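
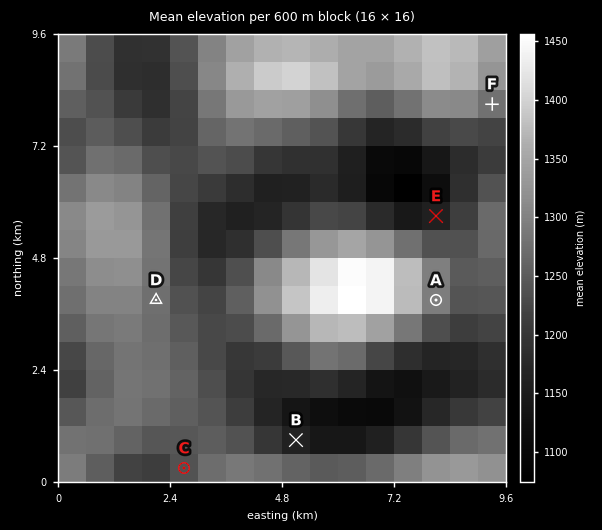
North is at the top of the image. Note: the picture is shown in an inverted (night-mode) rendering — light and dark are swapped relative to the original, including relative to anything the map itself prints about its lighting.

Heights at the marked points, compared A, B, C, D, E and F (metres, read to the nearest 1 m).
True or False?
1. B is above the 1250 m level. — False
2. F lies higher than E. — True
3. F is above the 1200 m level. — True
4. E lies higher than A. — False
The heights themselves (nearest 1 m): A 1293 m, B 1155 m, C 1237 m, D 1274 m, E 1155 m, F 1275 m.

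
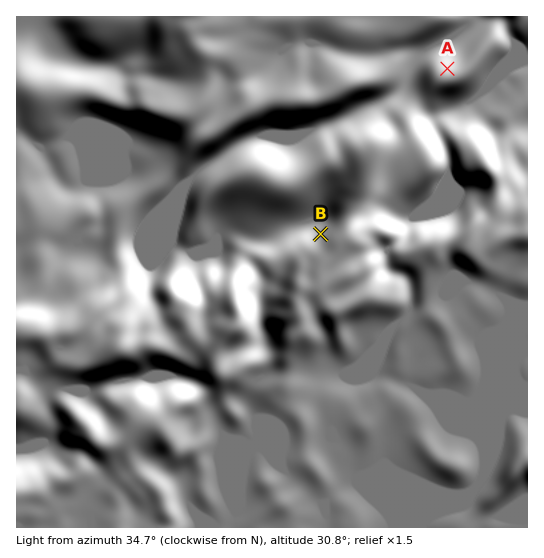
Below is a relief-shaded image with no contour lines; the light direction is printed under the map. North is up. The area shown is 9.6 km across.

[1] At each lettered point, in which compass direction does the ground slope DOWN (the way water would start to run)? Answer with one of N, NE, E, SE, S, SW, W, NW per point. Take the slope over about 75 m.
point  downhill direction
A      N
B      NW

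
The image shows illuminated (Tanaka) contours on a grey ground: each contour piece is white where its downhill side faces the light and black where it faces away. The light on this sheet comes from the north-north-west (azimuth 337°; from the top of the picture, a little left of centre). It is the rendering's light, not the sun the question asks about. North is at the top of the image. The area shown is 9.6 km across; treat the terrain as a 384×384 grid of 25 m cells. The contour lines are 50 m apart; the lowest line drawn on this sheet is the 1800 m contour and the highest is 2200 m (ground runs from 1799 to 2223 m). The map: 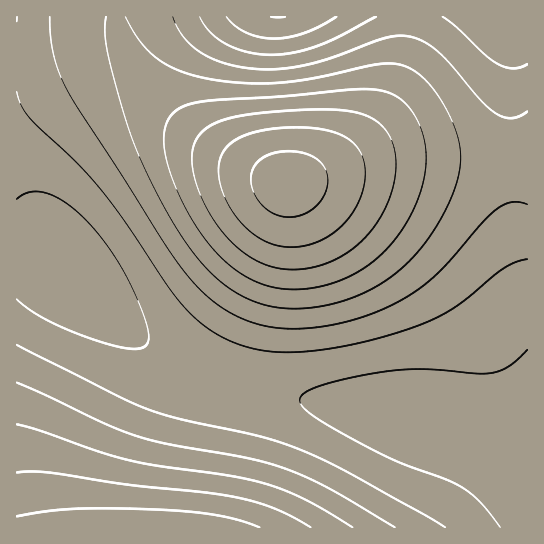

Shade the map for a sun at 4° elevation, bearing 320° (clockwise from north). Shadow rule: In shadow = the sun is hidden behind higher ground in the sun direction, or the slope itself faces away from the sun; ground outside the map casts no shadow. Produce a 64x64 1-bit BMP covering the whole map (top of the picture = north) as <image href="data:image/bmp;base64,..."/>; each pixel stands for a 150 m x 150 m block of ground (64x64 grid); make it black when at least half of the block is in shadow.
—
<image width="64" height="64" href="data:image/bmp;base64,Qk0+AgAAAAAAAD4AAAAoAAAAQAAAAEAAAAABAAEAAAAAAAACAAATCwAAEwsAAAIAAAAAAAAA////AAAAAAAAAAAAAAAAAAAAAAAAAAAAAAAAAAAAAAAAAAAAAAAAAAAAAAAAAAAAAAAAAAAAAAAAAAAAAAAAAAAAAAAAAAAAAAAAAAAAAAAAAAAAAAAAAAAAAAAAAAAAAAAAAAAAAAAAAAAAAAB/wAAAAAAAA//wAAAAAAAP//AAAAAAAD//+AAAAAAA///4AAAAAAP///gAAAAAB////AAAAAAf///8AAAAAD////wAAAAAf////AAAAAD////8AAAAAf////wAAAAB/////AAAAAP////8AAAAA/////gAAAAD////+AAAAAP////4AAAAA/////gAAAAB////8AAAAAH////wAAAAAf////AAAAAA////4AAAAAB////gAAAAAH///8AAAAAAP///wAAAAAAf//+AAAAAAA///wAAAAAAB///AAAAAAAB//4AAAAAAAB//AAAAAAAAB/4AAAAAAAAA/AAAAAAAAAAAAAAAAAAAAAAAAAAAAAAAAAAAAAAAAAAAAAAAAAAAAAAAAAAAAAAAAAAAAAAAAAAAAAAAAAAAAAAAAAAAAAAAAAAAAAAAAAAAAAAAAAAAAAAAAAAAAAAAAAAAAAAAAAAAAAAAAAAAAAAAAAAAAAAAAAAAAAAAAAAAAAAAAAAAAAAAAAAAAAAAAAAAAAAAAAAAAAAAAAAAAAAAA=="/>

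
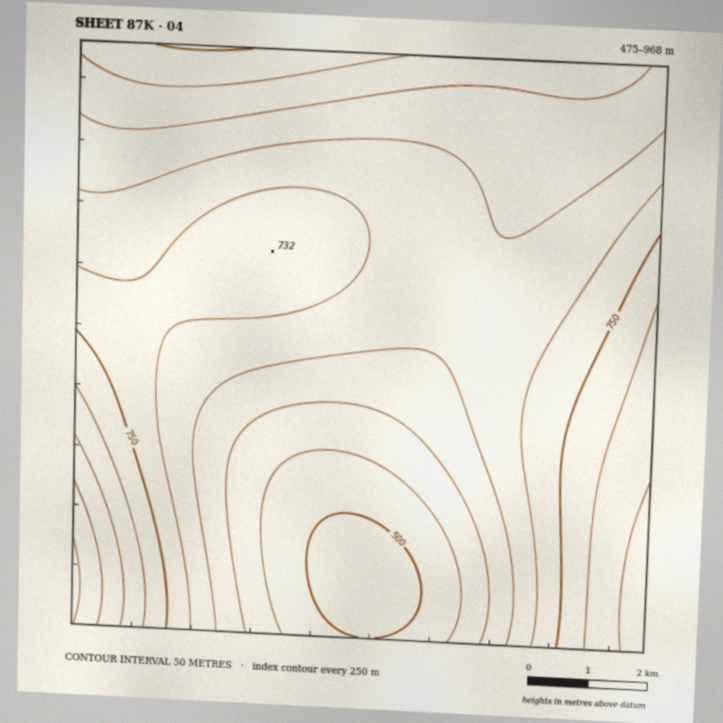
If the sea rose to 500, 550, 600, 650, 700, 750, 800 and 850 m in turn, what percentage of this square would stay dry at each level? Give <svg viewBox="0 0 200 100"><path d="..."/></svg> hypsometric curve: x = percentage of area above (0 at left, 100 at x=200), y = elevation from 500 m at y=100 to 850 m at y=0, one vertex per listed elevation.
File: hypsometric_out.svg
<svg viewBox="0 0 200 100"><path d="M193 100l-17-14-24-15-39-14-53-14-31-14-13-15-10-14"/></svg>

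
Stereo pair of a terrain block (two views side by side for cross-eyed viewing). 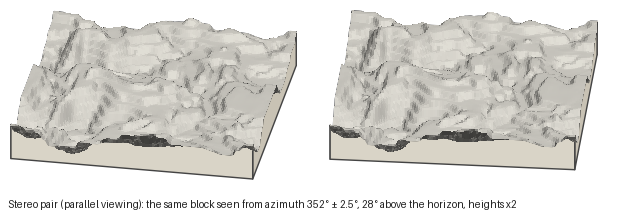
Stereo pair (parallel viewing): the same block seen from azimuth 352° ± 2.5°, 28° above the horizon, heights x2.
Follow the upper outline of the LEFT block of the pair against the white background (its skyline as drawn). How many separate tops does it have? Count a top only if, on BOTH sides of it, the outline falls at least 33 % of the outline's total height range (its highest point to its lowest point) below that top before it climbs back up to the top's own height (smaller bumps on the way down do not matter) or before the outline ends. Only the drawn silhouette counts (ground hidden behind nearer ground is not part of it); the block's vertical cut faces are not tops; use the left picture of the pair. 0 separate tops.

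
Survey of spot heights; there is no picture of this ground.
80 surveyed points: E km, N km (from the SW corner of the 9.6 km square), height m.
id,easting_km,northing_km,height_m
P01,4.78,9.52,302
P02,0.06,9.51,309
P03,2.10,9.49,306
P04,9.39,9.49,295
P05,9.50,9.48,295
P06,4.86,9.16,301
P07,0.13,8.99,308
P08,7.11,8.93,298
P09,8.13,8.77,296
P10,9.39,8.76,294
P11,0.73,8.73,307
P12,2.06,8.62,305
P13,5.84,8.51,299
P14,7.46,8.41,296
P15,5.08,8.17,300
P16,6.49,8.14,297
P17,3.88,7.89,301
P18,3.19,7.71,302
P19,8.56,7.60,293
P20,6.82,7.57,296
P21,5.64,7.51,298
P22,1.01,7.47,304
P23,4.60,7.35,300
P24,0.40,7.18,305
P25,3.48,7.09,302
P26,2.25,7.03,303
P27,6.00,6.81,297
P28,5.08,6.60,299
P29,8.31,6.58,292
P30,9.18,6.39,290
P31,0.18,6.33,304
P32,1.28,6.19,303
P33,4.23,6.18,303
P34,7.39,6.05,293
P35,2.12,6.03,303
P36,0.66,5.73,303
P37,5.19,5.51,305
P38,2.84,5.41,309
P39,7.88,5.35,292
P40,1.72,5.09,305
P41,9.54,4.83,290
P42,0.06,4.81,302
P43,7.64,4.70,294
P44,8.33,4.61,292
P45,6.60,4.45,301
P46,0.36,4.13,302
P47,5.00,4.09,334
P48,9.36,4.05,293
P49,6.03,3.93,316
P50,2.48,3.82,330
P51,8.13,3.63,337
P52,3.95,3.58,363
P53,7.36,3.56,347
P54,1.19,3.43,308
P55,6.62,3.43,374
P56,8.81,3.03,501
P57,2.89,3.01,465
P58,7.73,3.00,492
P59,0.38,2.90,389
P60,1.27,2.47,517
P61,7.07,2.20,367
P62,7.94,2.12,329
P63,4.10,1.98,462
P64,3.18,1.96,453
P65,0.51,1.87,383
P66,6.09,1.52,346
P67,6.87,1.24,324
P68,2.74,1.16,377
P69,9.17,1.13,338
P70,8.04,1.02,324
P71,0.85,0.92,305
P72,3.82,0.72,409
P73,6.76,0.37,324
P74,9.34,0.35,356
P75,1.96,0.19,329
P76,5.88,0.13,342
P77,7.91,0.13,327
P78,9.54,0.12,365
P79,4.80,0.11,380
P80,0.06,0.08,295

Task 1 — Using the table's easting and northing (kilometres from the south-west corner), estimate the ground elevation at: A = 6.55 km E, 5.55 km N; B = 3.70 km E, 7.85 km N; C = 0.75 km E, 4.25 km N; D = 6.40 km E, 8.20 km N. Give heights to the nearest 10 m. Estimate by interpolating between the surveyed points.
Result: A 300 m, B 300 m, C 300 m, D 300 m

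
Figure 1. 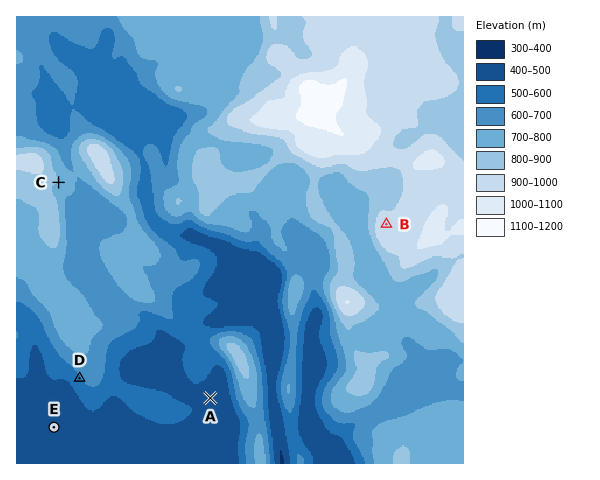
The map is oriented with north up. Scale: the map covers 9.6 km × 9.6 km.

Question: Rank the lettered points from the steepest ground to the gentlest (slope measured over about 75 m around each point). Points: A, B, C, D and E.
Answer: D C B A E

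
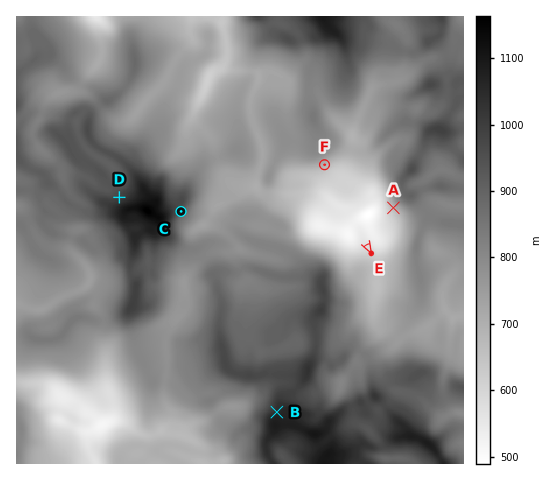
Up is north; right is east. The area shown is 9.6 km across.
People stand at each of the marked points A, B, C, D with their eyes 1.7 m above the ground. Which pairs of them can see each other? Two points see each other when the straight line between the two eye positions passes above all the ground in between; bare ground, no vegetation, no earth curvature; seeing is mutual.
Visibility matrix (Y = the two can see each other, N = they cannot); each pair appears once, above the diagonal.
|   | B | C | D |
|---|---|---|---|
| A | N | Y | N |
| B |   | Y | N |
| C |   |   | N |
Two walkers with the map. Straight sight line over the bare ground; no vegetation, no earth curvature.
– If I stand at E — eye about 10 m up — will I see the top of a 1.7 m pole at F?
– Yes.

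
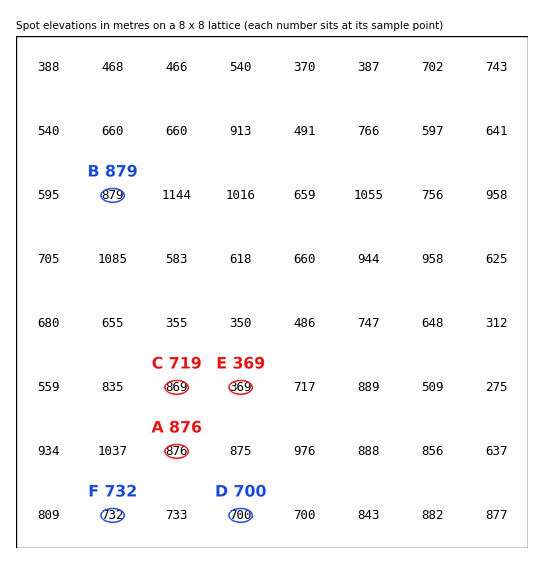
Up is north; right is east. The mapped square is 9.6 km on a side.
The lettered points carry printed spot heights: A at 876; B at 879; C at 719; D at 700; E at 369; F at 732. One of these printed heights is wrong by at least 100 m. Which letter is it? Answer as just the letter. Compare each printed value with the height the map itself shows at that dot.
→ C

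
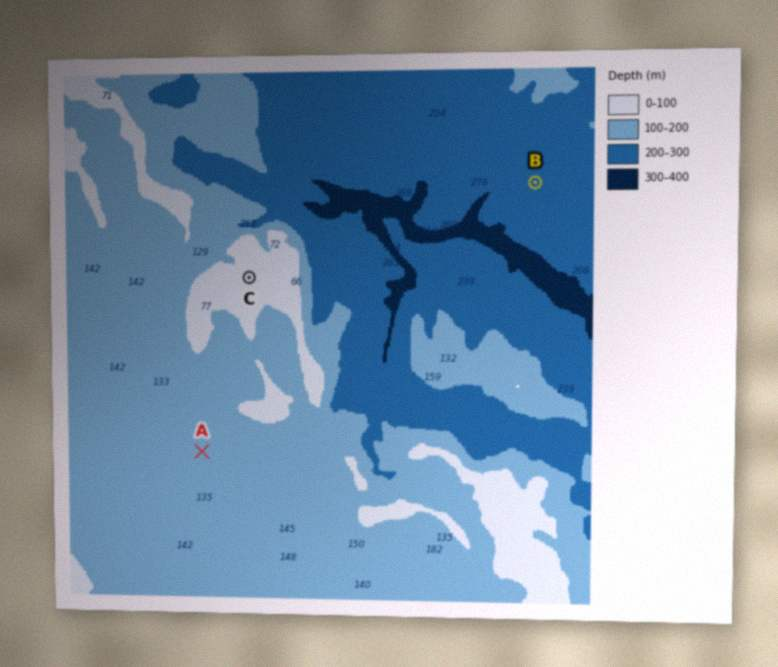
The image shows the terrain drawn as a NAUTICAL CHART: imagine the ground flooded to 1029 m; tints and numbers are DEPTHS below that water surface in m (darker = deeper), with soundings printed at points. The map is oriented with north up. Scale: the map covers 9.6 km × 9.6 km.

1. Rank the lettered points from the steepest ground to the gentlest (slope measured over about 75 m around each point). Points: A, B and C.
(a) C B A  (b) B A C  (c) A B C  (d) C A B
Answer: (a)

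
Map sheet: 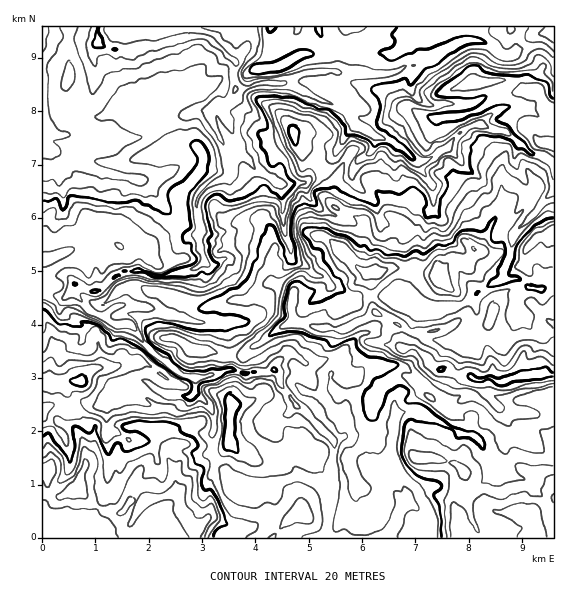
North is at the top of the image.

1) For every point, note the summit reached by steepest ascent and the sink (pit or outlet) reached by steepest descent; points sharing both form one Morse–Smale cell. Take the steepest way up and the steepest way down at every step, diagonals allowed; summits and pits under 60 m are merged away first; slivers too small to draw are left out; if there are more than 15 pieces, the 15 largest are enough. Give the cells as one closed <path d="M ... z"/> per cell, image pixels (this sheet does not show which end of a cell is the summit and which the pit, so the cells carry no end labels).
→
<path d="M553 26l-510 0-1 265 23 6 7-8 1 3 19 21 11 2 13 10 13 0 14 19 19 15-8 10-5 14 12 10 30 4 4-5 1-14 12-1 17-7 10 0 9 4 25-1 6-3 3 3 3 12 13 19 11 7 29 32 0 42-5 24-1 29 57 0 1-5 9-9 4-15 11-6 0-6-15-26-2-16 1-34 7-7 16-4 43 24 16 4 6 6 3 8 14 13 5 0 13-10 26 6 10-2z"/><path d="M72 289l-7 8-23-5 1 246 284-1 3-38 4-14 0-42-29-32-11-7-13-19-3-12-3-3-6 3-21 1-13-4-10 0-17 7-12 1-1 14-4 5-30-4-12-10 5-14 8-10-19-15-14-19-13 0-13-10-11-2-19-21z"/><path d="M417 410l-16 4-7 7 0 46 16 30 0 6-11 6-4 15-9 9 1 5 167-1-1-78-10 2-26-6-13 10-5 0-14-13-3-8-6-6-16-4z"/>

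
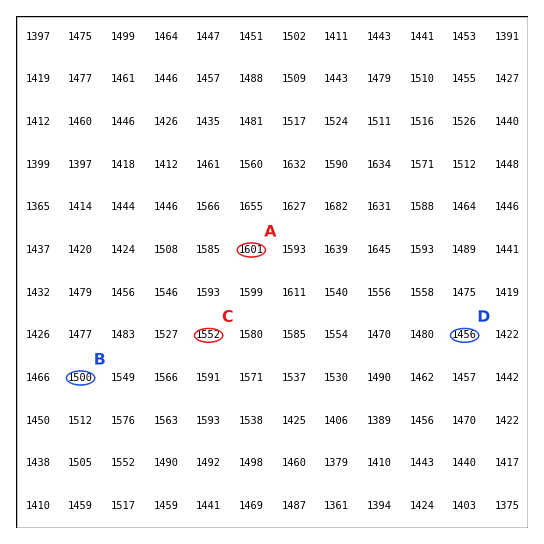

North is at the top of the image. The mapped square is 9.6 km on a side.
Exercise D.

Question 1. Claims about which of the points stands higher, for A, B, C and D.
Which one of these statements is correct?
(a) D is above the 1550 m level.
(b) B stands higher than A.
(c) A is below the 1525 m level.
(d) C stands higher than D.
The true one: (d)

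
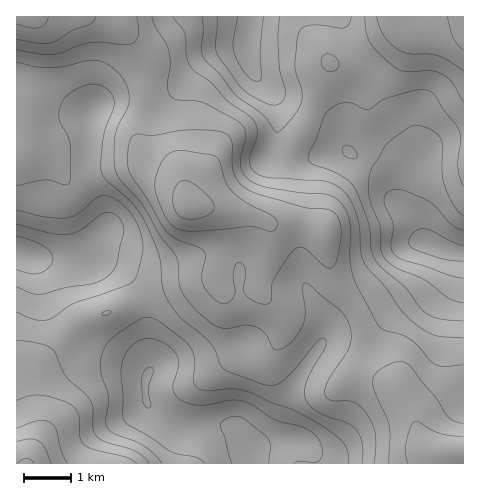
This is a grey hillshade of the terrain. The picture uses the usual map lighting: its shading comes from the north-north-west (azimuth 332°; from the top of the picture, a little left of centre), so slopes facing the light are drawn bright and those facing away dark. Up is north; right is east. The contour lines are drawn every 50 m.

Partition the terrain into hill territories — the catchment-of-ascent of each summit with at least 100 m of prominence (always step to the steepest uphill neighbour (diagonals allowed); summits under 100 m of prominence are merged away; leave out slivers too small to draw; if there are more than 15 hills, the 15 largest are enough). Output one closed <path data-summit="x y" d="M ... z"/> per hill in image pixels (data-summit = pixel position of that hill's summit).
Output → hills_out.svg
<path data-summit="190 206" d="M246 46l-21 4-16 7-24 23-10 6-11 2-19-2-14 1-26 12-14 11-20-6-22-16-32-6-1 170 22 7 39 0 21 2 13 5 13 8 17 20 6 19 1 33 3 17-5 18 0 17 2 7 13 12 21 11 54-1 6 5 11 17 20-12 5-6 11-35 8-17 29-41 11-4 26-1 13-4 22-21 22-14 11-11 10-21 1-14 14 5 8-1 0-113-22 2-10 5-6 6-22 49 0 8 6 8-15-16-7-19-7-10-10-9-24-12-5-19-10-12-12-7-44-19-17-14-8-13z"/><path data-summit="27 463" d="M21 253l-5 0 1 211 238-1-1-14-16-21-56 0-21-11-13-12-2-7 0-17 5-18-3-17-1-33-6-19-17-20-13-8-13-5-21-2-39 0z"/><path data-summit="463 17" d="M463 16l-212 0-4 24 0 15 8 20 17 17 60 28 10 12 5 19 24 12 10 9 7 10 7 19 11 12-2-12 22-49 13-10 25-4z"/><path data-summit="440 455" d="M446 249l-3 1-5 19-7 14-11 11-22 14-22 21-13 4-33 3-6 4-28 42-7 14-11 35-5 6-15 9 22-5 20 0 10 8 4 15 150-1 0-210z"/><path data-summit="32 17" d="M250 16l-233 0-1 66 33 6 22 16 20 6 14-11 26-12 14-1 19 2 11-2 10-6 24-23 16-7 20-2 4-16z"/>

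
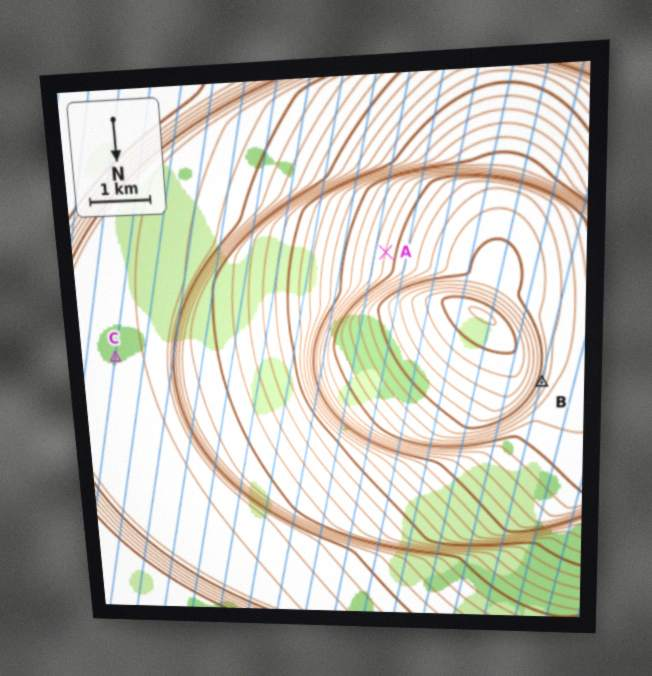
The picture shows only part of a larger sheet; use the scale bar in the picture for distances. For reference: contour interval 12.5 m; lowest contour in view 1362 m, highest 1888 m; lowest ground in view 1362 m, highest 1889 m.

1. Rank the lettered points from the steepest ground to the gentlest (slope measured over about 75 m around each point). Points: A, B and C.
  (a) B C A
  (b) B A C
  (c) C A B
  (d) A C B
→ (b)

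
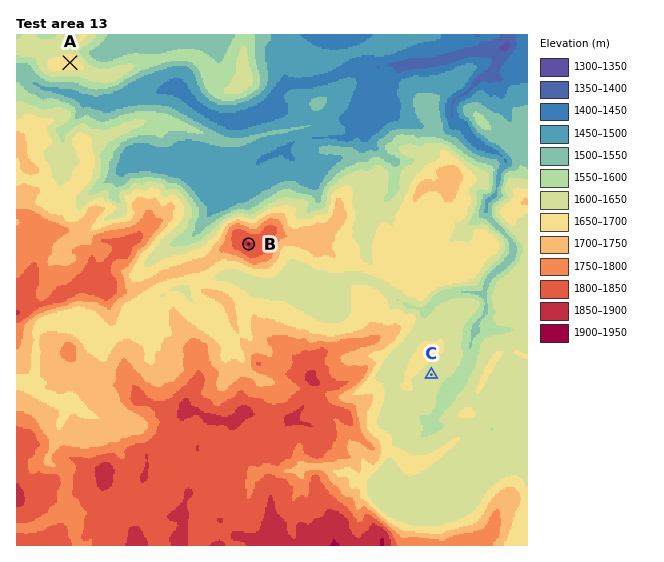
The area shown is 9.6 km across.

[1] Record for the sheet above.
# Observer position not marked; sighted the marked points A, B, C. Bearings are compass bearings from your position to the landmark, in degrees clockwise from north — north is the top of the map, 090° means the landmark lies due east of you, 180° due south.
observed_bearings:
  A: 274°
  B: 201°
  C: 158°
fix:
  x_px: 312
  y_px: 79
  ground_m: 1430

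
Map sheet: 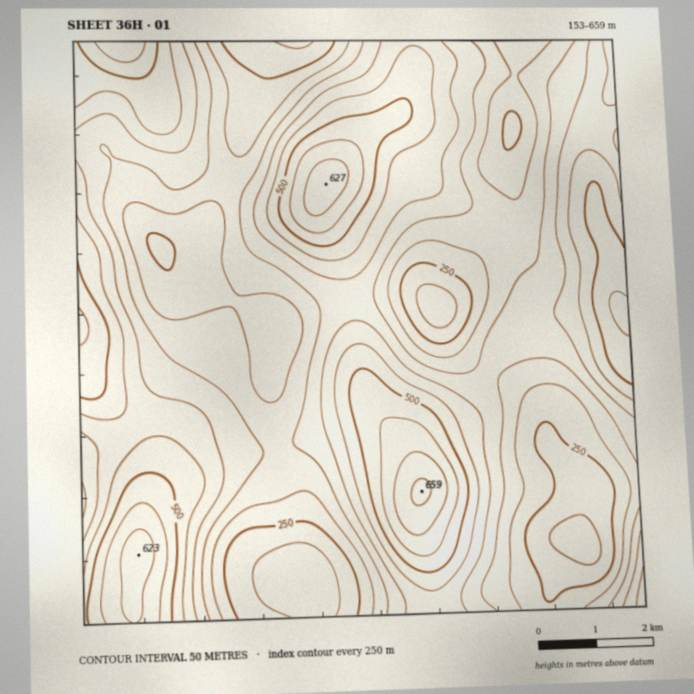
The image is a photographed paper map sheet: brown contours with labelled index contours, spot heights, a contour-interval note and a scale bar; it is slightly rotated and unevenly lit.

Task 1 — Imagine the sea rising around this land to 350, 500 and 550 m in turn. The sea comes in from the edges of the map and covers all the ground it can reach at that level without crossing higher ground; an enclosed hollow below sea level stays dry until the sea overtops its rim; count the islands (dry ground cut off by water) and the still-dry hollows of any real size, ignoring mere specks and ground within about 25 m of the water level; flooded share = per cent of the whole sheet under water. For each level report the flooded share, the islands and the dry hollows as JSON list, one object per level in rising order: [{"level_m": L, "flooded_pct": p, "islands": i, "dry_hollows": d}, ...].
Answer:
[{"level_m": 350, "flooded_pct": 42, "islands": 0, "dry_hollows": 0}, {"level_m": 500, "flooded_pct": 86, "islands": 2, "dry_hollows": 0}, {"level_m": 550, "flooded_pct": 94, "islands": 2, "dry_hollows": 0}]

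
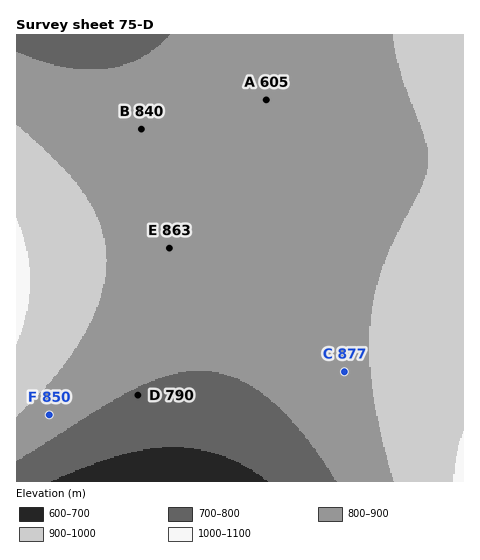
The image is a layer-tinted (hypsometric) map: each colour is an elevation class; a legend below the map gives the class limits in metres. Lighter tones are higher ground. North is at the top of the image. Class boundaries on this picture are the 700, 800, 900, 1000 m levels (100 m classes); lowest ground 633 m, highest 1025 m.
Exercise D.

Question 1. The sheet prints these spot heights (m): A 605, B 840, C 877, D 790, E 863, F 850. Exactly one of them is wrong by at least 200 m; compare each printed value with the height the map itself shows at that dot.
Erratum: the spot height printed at A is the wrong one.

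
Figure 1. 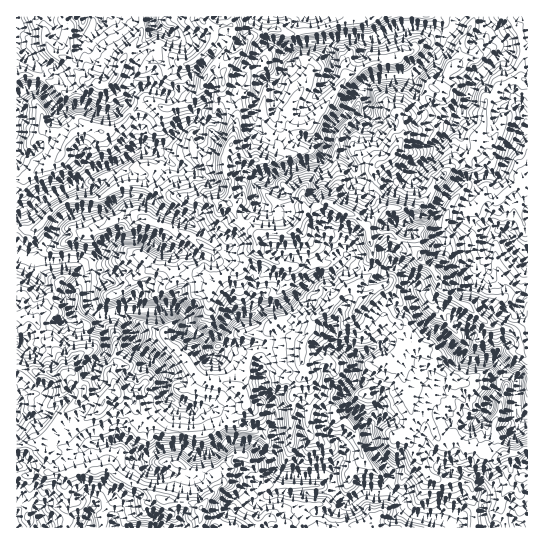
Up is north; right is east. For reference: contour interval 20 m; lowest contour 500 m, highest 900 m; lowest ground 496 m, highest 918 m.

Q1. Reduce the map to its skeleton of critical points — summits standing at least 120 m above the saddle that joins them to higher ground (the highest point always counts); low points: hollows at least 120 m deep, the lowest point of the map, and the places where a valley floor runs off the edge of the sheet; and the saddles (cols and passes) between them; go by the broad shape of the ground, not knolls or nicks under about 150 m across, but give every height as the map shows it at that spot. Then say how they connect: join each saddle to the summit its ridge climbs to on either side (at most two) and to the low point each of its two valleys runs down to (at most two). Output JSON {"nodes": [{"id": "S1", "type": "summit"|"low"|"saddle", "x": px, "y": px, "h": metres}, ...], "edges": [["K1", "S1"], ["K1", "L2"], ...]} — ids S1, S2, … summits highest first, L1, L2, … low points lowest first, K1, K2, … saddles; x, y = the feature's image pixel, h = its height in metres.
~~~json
{"nodes": [
{"id": "S1", "type": "summit", "x": 306, "y": 210, "h": 918},
{"id": "L1", "type": "low", "x": 454, "y": 23, "h": 496},
{"id": "L2", "type": "low", "x": 29, "y": 258, "h": 496},
{"id": "L3", "type": "low", "x": 443, "y": 522, "h": 496},
{"id": "L4", "type": "low", "x": 523, "y": 421, "h": 499},
{"id": "L5", "type": "low", "x": 46, "y": 527, "h": 519},
{"id": "K1", "type": "saddle", "x": 369, "y": 271, "h": 793},
{"id": "K2", "type": "saddle", "x": 230, "y": 105, "h": 746},
{"id": "K3", "type": "saddle", "x": 55, "y": 469, "h": 716},
{"id": "K4", "type": "saddle", "x": 227, "y": 421, "h": 712},
{"id": "K5", "type": "saddle", "x": 521, "y": 341, "h": 683},
{"id": "K6", "type": "saddle", "x": 462, "y": 445, "h": 667}],
"edges": [["K1", "S1"], ["K1", "L2"], ["K1", "L4"], ["K2", "S1"], ["K2", "L2"], ["K2", "L1"], ["K3", "S1"], ["K3", "L3"], ["K3", "L5"], ["K4", "S1"], ["K4", "L3"], ["K4", "L2"], ["K5", "S1"], ["K5", "L1"], ["K5", "L4"], ["K6", "S1"], ["K6", "L3"], ["K6", "L4"]]}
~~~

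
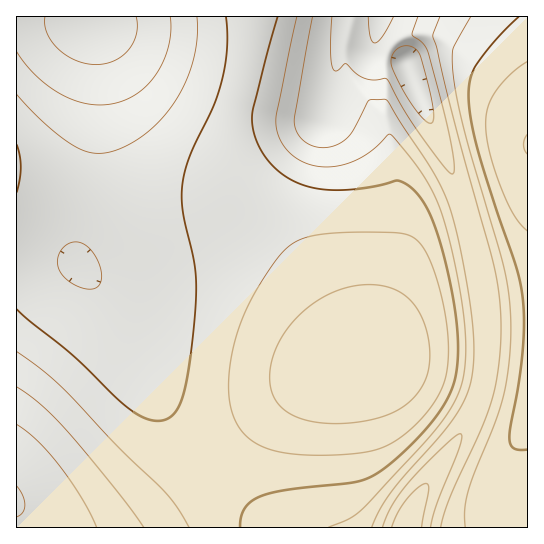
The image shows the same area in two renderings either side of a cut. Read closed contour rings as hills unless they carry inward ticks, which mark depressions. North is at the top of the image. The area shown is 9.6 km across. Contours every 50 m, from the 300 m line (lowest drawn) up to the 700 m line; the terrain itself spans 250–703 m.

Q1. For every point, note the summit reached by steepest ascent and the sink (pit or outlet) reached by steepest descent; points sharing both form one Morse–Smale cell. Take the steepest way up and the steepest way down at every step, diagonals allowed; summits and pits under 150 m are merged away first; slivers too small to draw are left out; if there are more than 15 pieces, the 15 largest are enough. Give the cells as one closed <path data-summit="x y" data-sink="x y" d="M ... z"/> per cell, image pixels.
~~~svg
<path data-summit="17 502" data-sink="93 25" d="M253 16l-237 1 1 511 110 0 39-27 121-105 28-17 37-17-13-36-28-51-23-32-37-44-8-12-10-21-2-12 0-27 17-72z"/><path data-summit="17 502" data-sink="406 62" d="M379 16l-125 0-10 59-13 52 1 34 11 26 45 56 23 32 28 51 13 36-37 17-28 17-121 105-37 27 277 0 7-21 8-14 36-52 16-28 8-22 6-30 0-43-11-67-19-66-49-119-6-7-20-10-6-6z"/><path data-summit="527 145" data-sink="406 62" d="M527 16l-146 0-4 10 0 20 25 13 5 4 50 122 19 66 11 67 0 43-3 20-7 22-13 27-48 72-9 26 121-1z"/>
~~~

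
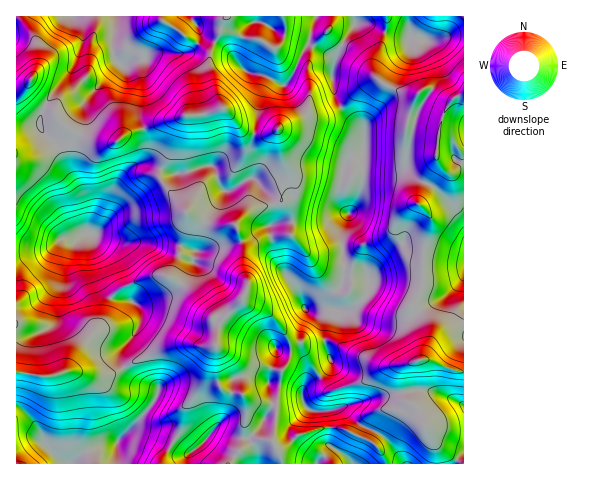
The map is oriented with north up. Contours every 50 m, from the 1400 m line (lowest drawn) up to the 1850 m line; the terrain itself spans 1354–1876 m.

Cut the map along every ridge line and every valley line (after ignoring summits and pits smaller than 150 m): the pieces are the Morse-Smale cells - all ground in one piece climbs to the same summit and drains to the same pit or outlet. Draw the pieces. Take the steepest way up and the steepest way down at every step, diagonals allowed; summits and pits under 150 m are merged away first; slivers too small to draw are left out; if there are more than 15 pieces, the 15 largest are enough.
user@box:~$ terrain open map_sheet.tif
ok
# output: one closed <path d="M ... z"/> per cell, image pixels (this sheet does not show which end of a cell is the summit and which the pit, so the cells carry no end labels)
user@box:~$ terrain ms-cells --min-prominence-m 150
<path d="M364 23l-7 0-15 22-9 21-1 14 2 15 5 10 23 25 3 6-3 49-5 18-9 11-5 16 1 46 24 1 2 11-4 9-17 14-21-2-20 2 17 7-1 21 7 25-11 12-15 9-3 7 0 6 3 8 9 6 13 0 16-4 18 18 22 10 22 28 58 0 1-92-41-14 6-15 0-13-6-12-10-12 9-18 2-44 7-21-1-7-12-12 0-4 10-24 8-11 4-35-31-8-1-3 8-23 9-8 8 3 14 9 5 0 12-6 0-58-12 0-17 4-10 0-37-6z"/><path d="M147 164l-10 0-15 11-8 15-6 26-4 9-9 9-33 5-15 11-31 6 1 116 24 4 14-1 13-4 38 4 13-4 12-9 47-17 38 1 1-14 3-10 22-22 5-10 0-10-3-7 0-25-9-24 13-12 23-7 2-2-1-3-19-22-10 4-11 8-8 1-13-26-29 9-13 0z"/><path d="M362 156l-14 5-4 5-5 20 0 15 8 12-8 1-19 10-36-3-11 4 2-10-3-11-24 8-13 12 9 24 0 25 3 7 0 10-5 10-18 18-6 9-2 12 1 38 6 13 15 3 6 3 3 10-1 20 6 9 7 4-20 11-9 14 174-1-21-27-22-10-18-18-16 4-13 0-9-6-3-8 0-6 3-7 15-9 11-12-7-25 1-21-17-7 20-2 21 2 17-14 4-9-2-11-25 0 0-47 4-14 9-10 5-17 3-16z"/><path d="M193 344l-11 0-23 7-53 24-38-4-13 4-14 1-24-4-1 91 213 1 10-14 20-11-3-1-10-12 1-20-3-10-6-3-13-1-7-9-2-19 1-16z"/><path d="M216 43l-5 7-2 16 12 40 23 24 5 3 16 2 12-5 1 3 4 21 6 13 0 8-6 11 0 14-9 4 2 11-1 8 16-2 30 3 19-10 8-1-8-12 1-21 5-16 17-9 3-19-3-6-17-17-9-15-4-18 2-19-2-4-24-13-19 37-4 4-5 0-13-8-22-6-21-23z"/><path d="M46 106l-7 14 1 9 19 18 8 22 15 25 6 17 0 20 3 3 4 0 9-9 4-9 2-15 8-19 11-13 8-5 10 0 22 10 13 0 29-9 13 26 8-1 11-8 10-4 14 15 6 11 9-4 0-14 6-11 0-8-6-13-5-23-12 4-16-2-5-3-21-22-17 6-21 1-20 6-36 12-16 10-8 0-15-3-20-11-12-11-3-8z"/><path d="M116 16l-44 1 10 12 0 14-9 24-27 37 1 3 9 4 2 7 8 8 24 14 23 3 13-9 10-4 49-15 15 0 23-7-5-9-9-33 5-24-10-4-3-4-2 7-10 11-34 0-7 2-5 6-9 0-11 6-8-6-2-8z"/><path d="M428 88l-5 2-7 6-8 23 1 3 31 8-4 35-8 11-10 24 0 4 12 12 1 7-7 21-2 44-9 18 10 12 6 12 0 13-6 15 40 14 1-277-17 5z"/><path d="M463 16l-236 0-4 4-2 9-7 13 10 6 21 23 22 6 13 8 5 0 6-8 17-33 20 10 7 8 7-17 15-22 12 1 19 10 21 4 26 2 17-4 11 0z"/><path d="M28 84l-12 6 1 165 30-5 15-11 16-1 13-4-3-3 0-20-6-17-15-25-8-22-19-18-1-9 6-14-15-12z"/><path d="M71 16l-55 1 0 72 4 1 8-6 2 10 15 12 28-39 9-24 0-14z"/><path d="M225 16l-108 0-4 19 0 17 2 8 9 6 10-6 9 0 5-6 7-2 34 0 10-11 2-7 3 4 11 4z"/>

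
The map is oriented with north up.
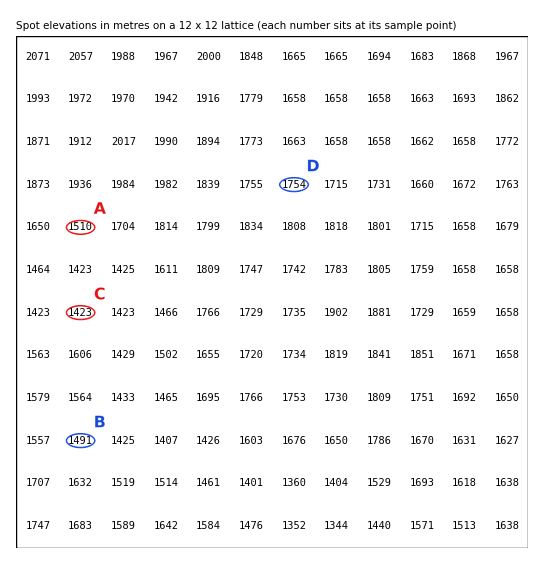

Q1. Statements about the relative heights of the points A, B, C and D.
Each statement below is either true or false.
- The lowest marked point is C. true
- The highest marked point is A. false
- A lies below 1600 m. true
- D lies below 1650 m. false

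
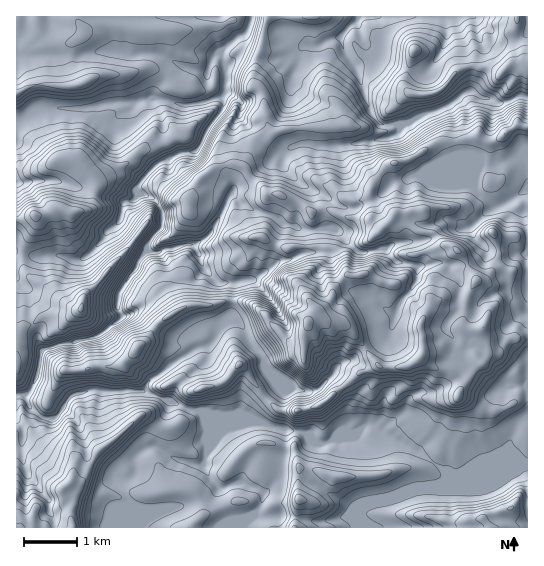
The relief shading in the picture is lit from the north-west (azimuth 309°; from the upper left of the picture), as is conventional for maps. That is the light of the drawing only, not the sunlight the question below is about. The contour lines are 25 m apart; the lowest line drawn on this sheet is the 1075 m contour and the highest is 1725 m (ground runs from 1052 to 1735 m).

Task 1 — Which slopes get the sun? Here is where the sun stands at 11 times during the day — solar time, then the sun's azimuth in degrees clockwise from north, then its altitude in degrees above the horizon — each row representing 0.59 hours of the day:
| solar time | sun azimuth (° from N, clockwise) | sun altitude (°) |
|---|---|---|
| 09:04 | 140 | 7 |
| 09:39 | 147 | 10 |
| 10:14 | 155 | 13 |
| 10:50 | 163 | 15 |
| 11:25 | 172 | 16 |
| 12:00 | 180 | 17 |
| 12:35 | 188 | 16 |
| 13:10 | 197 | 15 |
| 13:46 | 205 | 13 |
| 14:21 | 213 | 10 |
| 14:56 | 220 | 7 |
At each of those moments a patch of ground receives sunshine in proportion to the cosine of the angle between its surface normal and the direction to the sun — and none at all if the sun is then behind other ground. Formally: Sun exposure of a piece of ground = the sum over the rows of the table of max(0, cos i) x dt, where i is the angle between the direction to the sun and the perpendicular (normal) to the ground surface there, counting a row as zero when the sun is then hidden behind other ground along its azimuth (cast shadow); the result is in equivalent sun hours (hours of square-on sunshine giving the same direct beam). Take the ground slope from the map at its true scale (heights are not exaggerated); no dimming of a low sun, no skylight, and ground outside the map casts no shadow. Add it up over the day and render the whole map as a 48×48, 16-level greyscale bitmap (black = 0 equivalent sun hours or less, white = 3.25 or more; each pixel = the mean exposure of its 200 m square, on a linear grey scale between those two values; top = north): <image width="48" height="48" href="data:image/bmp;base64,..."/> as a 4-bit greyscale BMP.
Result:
<image width="48" height="48" href="data:image/bmp;base64,Qk32BAAAAAAAAHYAAAAoAAAAMAAAADAAAAABAAQAAAAAAIAEAAATCwAAEwsAABAAAAAAAAAAAAAAABEREQAiIiIAMzMzAERERABVVVUAZmZmAHd3dwCIiIgAmZmZAKqqqgC7u7sAzMzMAN3d3QDu7u4A////AFVEZWd3d2VDSId2VEM1ZFZ3iazJdnhVZTRmZnd3d3ZkRXiZd4jN3Jd2VUMhAQE3liImd5d3eImIdlV3dVaGRIh3ZTEAAAAAFiA3h6dVZmZ3ZkQjV1USSbu6l2ZVQyEAASNSJXlmZWZVQ3qYh2VWmaq7y5h3ZmVDETVDRFqHdmZDNFaId2Z2MQABJXdmd2ZmZkREVVnZdlRXh1RYd3YgARIzMzNoh3Znd1REQzSuqGeXZmQ1iIZCM0RVZVd3d4iHd2VCMjIY6pmYh3VCEREmh2ZmZ4iHeIiId0QgITIhfrdodnZlNHvsuYd2h3d4iImYdkFVEzIiFJUiNnd3jP///bqrmXeKzbqaqDaYUhIRAAI33bqZujETn+vdvbvM79dViWNZpSEhABrt7/66pCEABM6pmMlnZohlRtY47////mR1AUrbc1SMUDq5283LhIund5hXvP/t2sQCIAOrNY//t0We///qhmvbh3hTEBM1nKhiIyNEV9+4q4V3IjmmVnecp2ZAAAABWah3VEQRSrh4zN2SMyNmd2Vmqme5QAABIld2d2QjjcZ5rtx1VVZlZ3d1emiIzaQAACiodmVGrHNpmqhWZmdVZ3hlREV3jelAAAXMqIdoyAaFdlRWZVR4dUNoVERFZnUwIQAXzMqcYRUUUzNWd2RYdmVXZ0RVMkdSJEIAAAMyADJjBERniVNVdndEZUdkIRemI0MQAAAAAThAE2iZqoMjRWmXdnUhEAG7UTMyEBRDEEQSEEiXIUQ0RlNGh0IREAAroiEkMleIhhABEBACIBVDZ1I1NVZVVSACtwARJGZniHMAAAAABImZqlM2RYqqqHMAO1mVRWmauVIRIgBIhCElURSXiJvLu4QQCMF//DRDQhABESNHu6lyAAWVVaqbu7phEpRruoQyETZ5d5l1V3ZjE0EAATRYh5ukIBSId5VCR4mXeFMiNWd5uXQBRAASEAIzIASXZ2dHmrlhI3hkEAAREzRmRQAAADaZUzQSVmd2ZUICaDJWQhEBE0aIdUMhNnZopkMAN3eHMAA4UxJFdlRVZmZnd2eamHVFi1ARAmeHMRJCEBMzi6hmZnZVZyI2dlMRR6cgACRDVlMhESEAI1mnd3d3ZiIREiEAFHmnIDMkaHZDMzEAAAFoiImZh1QgAAAiElRXUSMjV5qZqqlRAAADRXdJulMxABJEQiNTVBIRVkVnd4hiAAAAAAIBaWVDIjRVVCIQAzAjVSABNEMRlzAAAAAAEbdniHZVVDISEAESRDESNUIUWLtyAAAAAM7v//26mYiql0I8hEQ0dTIlVpqtoxJFQiaXZ6zMuph2VFRlU0VVMyJDNDABm5i8rTIiIiRneJhkNVVTI0ZUISJUMjVDSst4mVRERCERI0VXl0ZSNFVUMzVlRHmEQkQyZnd3d2VVZmeYZnVUV2ZlRUdmVmmFIzMzI3d2Z4mIiZmIiJhCRmZ3dFZWZTEjIjRWU3ZlVmeIh3d3eImVRnd4mYNWVBARMiJGh2ZmdmZmVVREQzR2R5q8uZdDMyEjRCNVZw=="/>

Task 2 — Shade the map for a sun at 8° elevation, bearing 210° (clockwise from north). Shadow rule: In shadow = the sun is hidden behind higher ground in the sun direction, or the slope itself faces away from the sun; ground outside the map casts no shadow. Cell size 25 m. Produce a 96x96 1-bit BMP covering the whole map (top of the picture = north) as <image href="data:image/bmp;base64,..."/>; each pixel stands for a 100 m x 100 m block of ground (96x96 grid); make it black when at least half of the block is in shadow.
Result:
<image width="96" height="96" href="data:image/bmp;base64,Qk2+BAAAAAAAAD4AAAAoAAAAYAAAAGAAAAABAAEAAAAAAIAEAAATCwAAEwsAAAIAAAAAAAAA////AAAAAAACHAAAAAAP8AAAAAAGHAAAAAAP+AAAAABGHAAAAAAAAAAH3wHEHgAAAAAAAAD//8PMDgAAAAAAMAB///v+BgAAAAAD8AA////8BwAAAngH8AAP///8AwAADHgHwAAH///4AYAAGAAHgAAA///wAYAAMAADAAAAAf/gAAAA8AAAH/gAAH/gAAAD8AAA//8AAA/AAAAPAAAH//+YAABAAAAQAAAP//8QAAAACAAAAAAP//gAAAAAGAAAAAAP/8AAAAAAHYAAAAPv/4AAAAAAOcAAAA//mAAAAACHO+AAAA/0AAAAAACPO8AAAAPAAAAAAAA//4gY4AAAAAAAAAB575/7wAAAAAAAAABwj7//wABsAAAAAABgH//8AAD/gAAAAADgH//4AAH/wAAABABgD//gAAP/8AAABAAAAwfA8AP/+AAAAAAAAAB4/AfAeAAAAAAAAAA8fg+AHAAAAAAQAAAOfg8AAAAAAAAQeAAHvh8AAAwAAAAQ/8ADnj4BgB+AAAA7/+AADn4BAD+AAAA7/+AAAHwAAD4EAAAZ/+AAAHwAAH4GAAAQf/fgAHgAAHgEAAAAP//gAHggAOAEAHIAB//gAABgAcAGAHAAAf/AAADgAeAAAGIAAf/gAAHgA+AAAAAAB//4AAPEO+AAAAAAB//+AAfcf+AAABAAB/z//h/Z/8AAAPAAT/x////h78AgAHAA3/w////D/4ACgBAA/nwf///H/AAbwAAF/h4P//+P+AcgAGAf/wYH////+B/gA+A//wIb/4f/+//2B8J//8J4/gH////zB98//+D8/gB////AB88H//B//AAP//8AD88AD/k/8AAH///4H4AAA/gD4AB////8/wAAAfwQAAH//8YB/gAAA/wYAP///4AD/j8AAP4QAP///4AP//8AAD5gAB/o/wAD//8AAB/wAA/AcBAA//+YHD/wAD+ADjAAH//8///wAGABODP/z//////wAAAH4B////7///fwAAA/wA///8///+fwAAH/hgP//wd//wEfAAP+DgD/+AMf/gAPgAf8XgB/8AAD+AB/4A/8/gA/wAAAAMA/8A/9/iAAAAAAAfAf8D///uAAAACYA/AP8Hn////AAAD5B/gD8OB////gAAAD//gAcEA////4AAAD//wAOAACH//8AAAD//wAGYAAAH//wIAB//4AGdAAAB//+cAA//4zD/DwAP////kA//43x+D+Af////sAf/4/8+D/A/H///8AP/wf/+H/A/B///8AH/wf/uH/B/Af//8AA/gP/uH+D+AB//8AAAAADwH+D+Acf/+AAAAAAwP8H+B+P/HhwAAAMgf4P+D/DgB/+AAAcAf4P/D/AAAf/+AA8g/wf+B/AAADB/4AAg/wf+AGMAAAB/+AAAfgP8AAOAAAB/4AAAHAHwAAGAQAAfAAAAAADgAACQQAAAAAAAAADAA/EgEAAAAAACAACAB/sgEAAAAAAAAAAAB/toAAAAAAAAAAAQB/toAAAAAAAAAAAAB/xgAAAAAAfgAAADB/xgA="/>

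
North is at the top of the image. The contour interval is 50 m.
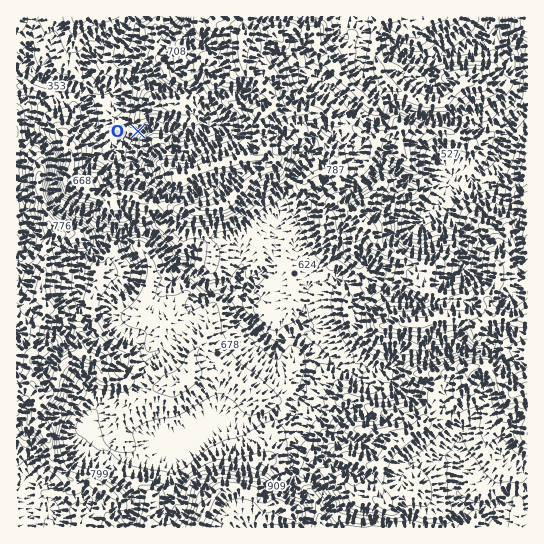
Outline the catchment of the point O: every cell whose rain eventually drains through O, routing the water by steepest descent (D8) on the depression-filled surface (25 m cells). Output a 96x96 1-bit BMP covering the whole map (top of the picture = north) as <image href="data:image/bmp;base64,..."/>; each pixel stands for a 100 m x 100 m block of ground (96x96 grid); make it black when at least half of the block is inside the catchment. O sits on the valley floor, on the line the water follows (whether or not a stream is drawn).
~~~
<image width="96" height="96" href="data:image/bmp;base64,Qk2+BAAAAAAAAD4AAAAoAAAAYAAAAGAAAAABAAEAAAAAAIAEAAATCwAAEwsAAAIAAAAAAAAA////AAAAAAAAAAAAAAAAAAAAAAAAAAAAAAAAAAAAAAAAAAAAAAAAAAAAAAAAAAAAAAAAAAAAAAAAAAAAAAAAAAAAAAAAAAAAAAAAAAAAAAAAAAAAAAAAAAAAAAAAAAAAAAAAAAAAAAAAAAAAAAAAAAAAAAAAAAAAAAAAAAAAAAAAAAAAAAAAAAAAAAAAAAAAAAAAAAAAAAAAAAAAAAAAAAAAAAAAAAAAAAAAAAAAAAAAAAAAAAAAAAAAAAAAAAAAAAAAAAAAAAAAAAAAAAAAAAAAAAAAAAAAAAAAAAAAAAAAAAAAAAAAAAAAAAAAAAAAAAAAAAAAAAAAAAAAAAAAAAAAAAAAAAAAAAAAAAAAAAAAAAAAAAAAAAAAAAAAAAAAAAAAAAAAAAAAAAAAAAAAAAAAAAAAAAAAAAAAAAAAAAAAAAAAAAAAAAAAAAAAAAAAAAAAAAAAAAAAAAAAAAAAAAAAAAAAAAAAAAAAAAAAAAAAAAAAAAAAAAAAAAAAAAAAAAAAAAAAAAAAAAAAAAAAAAAAAAAAAAAAAAAAAAAAAAAAAAAAAAAAAAAAAAAAAAAAAAAAAAAAAAAAAAAAAAAAAAAAAAAAAAAAAAAAAAAAAAAAAAAAAAAAAAAAAAAAAAAAAAAAAAAAAAAAAAAAAAAAAAAAAAAAAAAAAAAAAAAAAAAAAAAAAAAAAAAAAAAAAAAAAAAAAAAAAAAAAAAAAAAAAAAAAAAAAAAAAAAAAAAAAAAAAAAAAAAAAAAAAAAAAAAAAAAAAAAAAAAAAAAAAAAAAAAAAAAAAAAAAAAAAAAAAAAAAAAAAAAAAAAAAAAAAAAAAAAAAAAAAAAAAAAAAAAAAAAAAAAAAAAAAAAAAAAAAAAAAAAAAAAAAAAAAAAAAAAAAAAAAAAAAAAAAAAAAAAAAAAAAAAAAAAAAAAAAAAAAAAAAAAAAAAAAAAAAAAAAAAAAAAAAAAAAAAAAAAAAAAAAAAAAAAAAAAAAAAAAAAAAAAAAAAAAAAAAAAAAAAAAAAAAAAAAAAAAAAAAAAAAAAAAAAAAAAAAAAAAAAAAAAAAAAAAAADgAAAAAAAAAAAAAAH4AAAAAAAAAAAAAAP/wAAAAAAAAAAAAAP/+AAAAAAAAAAAAAP//wAAAAAAAAAAAAP//4AAAAAAAAAAAA///4AAAAAAAAAAAD///4AAAAAAAAAAAH///4AAAAAAAAAAAH///wAAAAAAAAAAAH///wAAAAAAAAAAAD///wAAAAAAAAAAAB///4AAAAAAAAAAAAf//8AAAAAAAAAAAAA//8AAAAAAAAAAAAAP/8AAAAAAAAAAAAAH/4AAAAAAAAAAAAAD/wAAAAAAAAAAAAAAPgAAAAAAAAAAAAAACAAAAAAAAAAAAAAAAAAAAAAAAAAAAAAAAAAAAAAAAAAAAAAAAAAAAAAAAAAAAAAAAAAAAAAAAAAAAAAAAAAAAAAAAAAAAAAAAAAAAAAAAAAAAAAAAAAAAAAAAAAAAAAAAAAAAAAAAAAAAAAAAAAAAAAAAAAAAAAAAAAAAAAAAA="/>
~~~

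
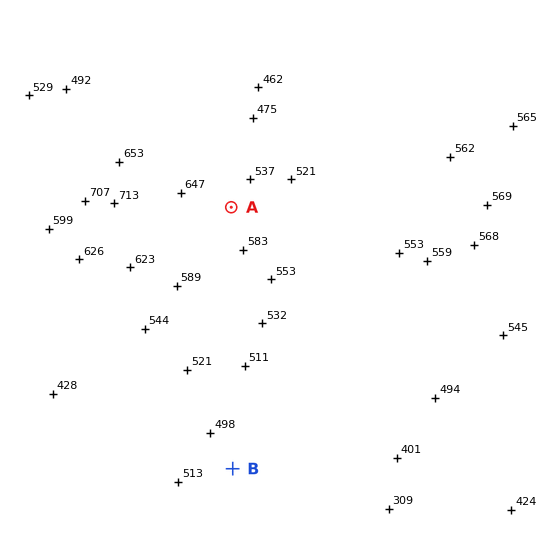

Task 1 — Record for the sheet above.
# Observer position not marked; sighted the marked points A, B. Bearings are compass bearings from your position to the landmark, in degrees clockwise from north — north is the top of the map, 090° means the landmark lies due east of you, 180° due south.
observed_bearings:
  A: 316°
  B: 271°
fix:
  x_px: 488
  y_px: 473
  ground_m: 440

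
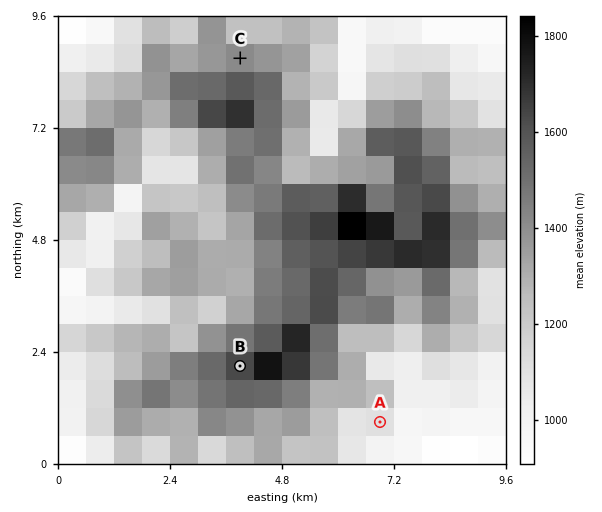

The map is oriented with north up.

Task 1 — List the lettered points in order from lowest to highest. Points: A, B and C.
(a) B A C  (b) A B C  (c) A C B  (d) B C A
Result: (c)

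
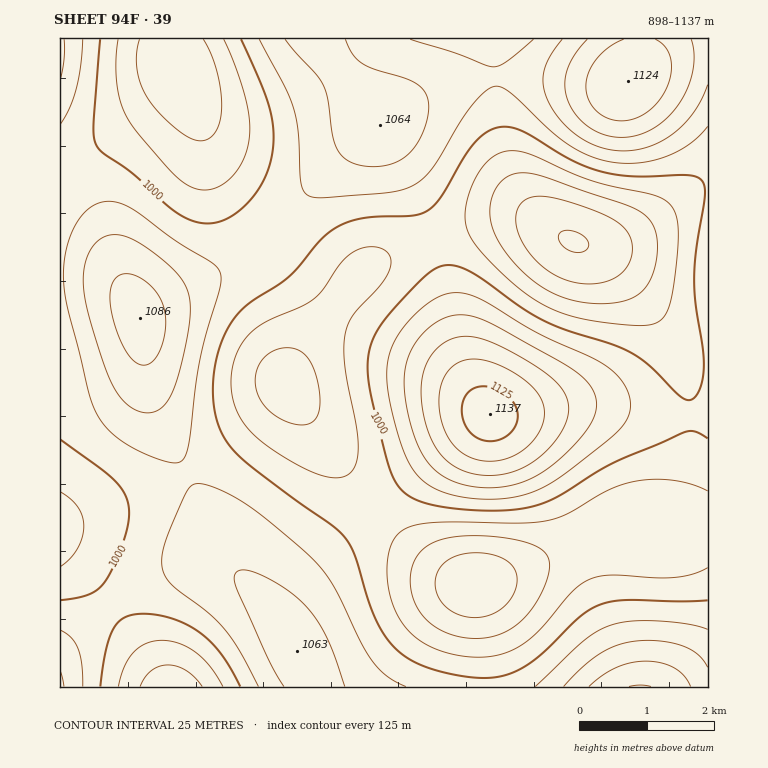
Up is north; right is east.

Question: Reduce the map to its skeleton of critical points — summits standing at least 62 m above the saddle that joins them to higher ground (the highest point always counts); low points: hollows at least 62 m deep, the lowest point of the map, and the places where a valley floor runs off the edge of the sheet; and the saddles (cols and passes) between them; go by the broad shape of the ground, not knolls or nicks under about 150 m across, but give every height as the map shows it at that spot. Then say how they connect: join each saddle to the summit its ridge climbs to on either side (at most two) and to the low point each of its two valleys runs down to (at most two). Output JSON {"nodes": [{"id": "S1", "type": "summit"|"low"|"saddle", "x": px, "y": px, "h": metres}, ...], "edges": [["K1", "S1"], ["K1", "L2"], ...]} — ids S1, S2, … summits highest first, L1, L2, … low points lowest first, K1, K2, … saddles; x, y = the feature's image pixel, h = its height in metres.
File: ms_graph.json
{"nodes": [
{"id": "S1", "type": "summit", "x": 490, "y": 416, "h": 1137},
{"id": "S2", "type": "summit", "x": 627, "y": 81, "h": 1124},
{"id": "S3", "type": "summit", "x": 638, "y": 687, "h": 1101},
{"id": "S4", "type": "summit", "x": 138, "y": 318, "h": 1086},
{"id": "L1", "type": "low", "x": 574, "y": 242, "h": 898},
{"id": "L2", "type": "low", "x": 476, "y": 583, "h": 906},
{"id": "L3", "type": "low", "x": 177, "y": 65, "h": 927},
{"id": "L4", "type": "low", "x": 170, "y": 687, "h": 934},
{"id": "K1", "type": "saddle", "x": 338, "y": 71, "h": 1054},
{"id": "K2", "type": "saddle", "x": 187, "y": 472, "h": 1024},
{"id": "K3", "type": "saddle", "x": 278, "y": 229, "h": 1020},
{"id": "K4", "type": "saddle", "x": 486, "y": 687, "h": 1008},
{"id": "K5", "type": "saddle", "x": 76, "y": 164, "h": 1005},
{"id": "K6", "type": "saddle", "x": 691, "y": 416, "h": 1001},
{"id": "K7", "type": "saddle", "x": 432, "y": 239, "h": 990},
{"id": "K8", "type": "saddle", "x": 375, "y": 509, "h": 986}],
"edges": [["K1", "S2"], ["K1", "L1"], ["K1", "L3"], ["K2", "S4"], ["K2", "L2"], ["K2", "L4"], ["K3", "S2"], ["K3", "S4"], ["K3", "L2"], ["K3", "L3"], ["K4", "S3"], ["K4", "S4"], ["K4", "L2"], ["K5", "S2"], ["K5", "S4"], ["K5", "L3"], ["K6", "S1"], ["K6", "L1"], ["K6", "L2"], ["K7", "S1"], ["K7", "S2"], ["K7", "L1"], ["K7", "L2"], ["K8", "S1"], ["K8", "S4"], ["K8", "L2"]]}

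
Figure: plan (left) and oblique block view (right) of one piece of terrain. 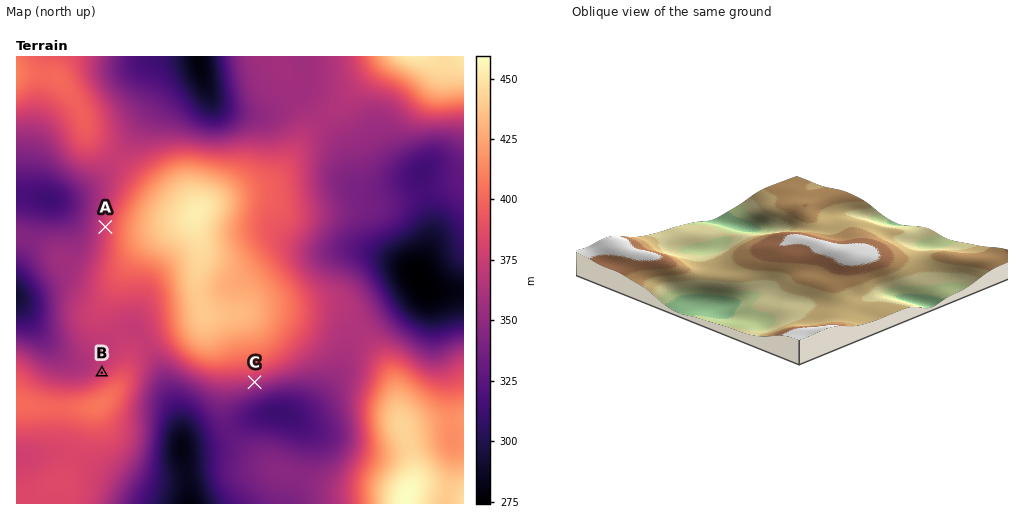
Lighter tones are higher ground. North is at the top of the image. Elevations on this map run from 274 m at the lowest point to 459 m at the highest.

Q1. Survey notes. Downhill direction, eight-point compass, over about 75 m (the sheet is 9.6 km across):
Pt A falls W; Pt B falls NW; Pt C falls S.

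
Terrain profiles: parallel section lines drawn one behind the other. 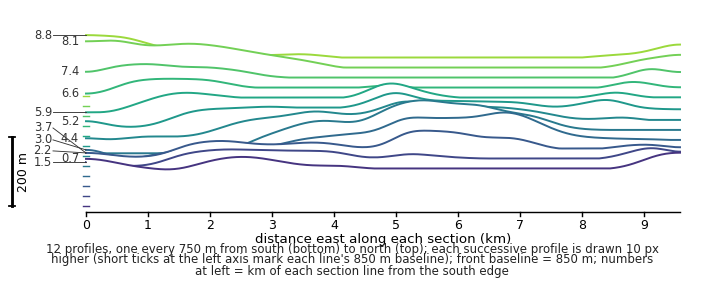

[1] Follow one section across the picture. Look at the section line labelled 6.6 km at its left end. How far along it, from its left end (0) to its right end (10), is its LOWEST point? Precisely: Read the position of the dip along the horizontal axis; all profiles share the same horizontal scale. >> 0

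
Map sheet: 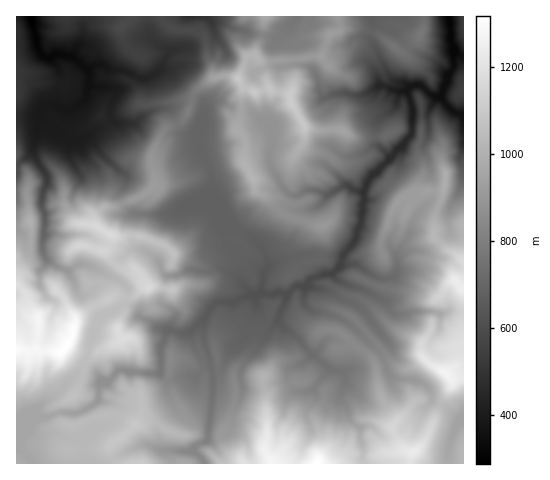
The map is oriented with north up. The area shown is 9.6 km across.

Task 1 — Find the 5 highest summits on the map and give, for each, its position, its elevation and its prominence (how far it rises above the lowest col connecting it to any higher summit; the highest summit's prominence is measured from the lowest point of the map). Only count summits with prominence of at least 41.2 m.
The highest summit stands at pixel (63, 350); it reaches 1314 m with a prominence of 476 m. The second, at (445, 372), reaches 1269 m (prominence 234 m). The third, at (413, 452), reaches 1237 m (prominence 157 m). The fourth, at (123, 339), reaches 1178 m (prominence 121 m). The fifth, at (112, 235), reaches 1168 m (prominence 108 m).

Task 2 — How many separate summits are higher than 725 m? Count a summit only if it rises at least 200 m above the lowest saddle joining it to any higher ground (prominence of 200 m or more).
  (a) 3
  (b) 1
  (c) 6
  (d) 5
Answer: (a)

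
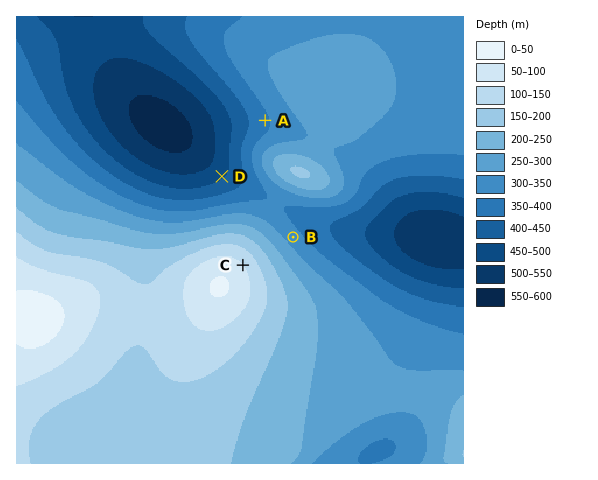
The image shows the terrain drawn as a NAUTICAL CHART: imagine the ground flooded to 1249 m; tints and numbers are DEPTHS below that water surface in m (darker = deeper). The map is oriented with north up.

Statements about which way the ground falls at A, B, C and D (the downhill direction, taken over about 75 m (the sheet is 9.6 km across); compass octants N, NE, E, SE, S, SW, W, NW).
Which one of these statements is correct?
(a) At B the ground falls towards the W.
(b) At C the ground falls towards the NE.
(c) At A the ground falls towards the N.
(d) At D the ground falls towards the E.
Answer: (b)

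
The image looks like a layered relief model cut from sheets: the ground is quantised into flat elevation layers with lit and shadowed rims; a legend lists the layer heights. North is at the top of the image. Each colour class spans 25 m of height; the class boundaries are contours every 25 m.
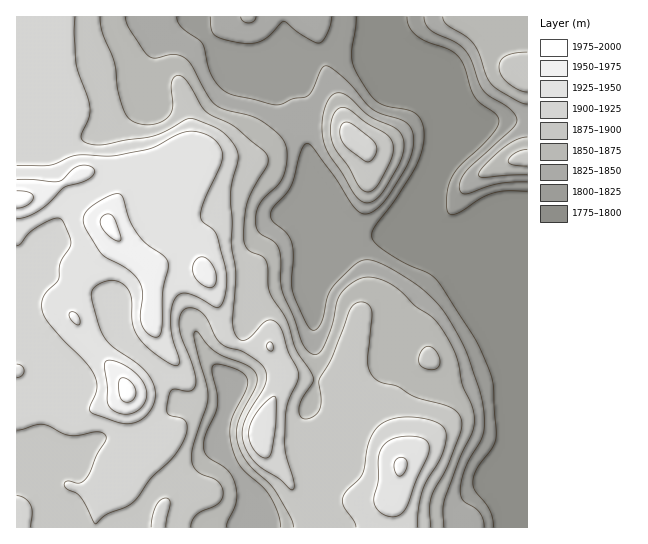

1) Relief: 1780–1985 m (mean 1870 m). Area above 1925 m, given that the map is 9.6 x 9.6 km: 13.6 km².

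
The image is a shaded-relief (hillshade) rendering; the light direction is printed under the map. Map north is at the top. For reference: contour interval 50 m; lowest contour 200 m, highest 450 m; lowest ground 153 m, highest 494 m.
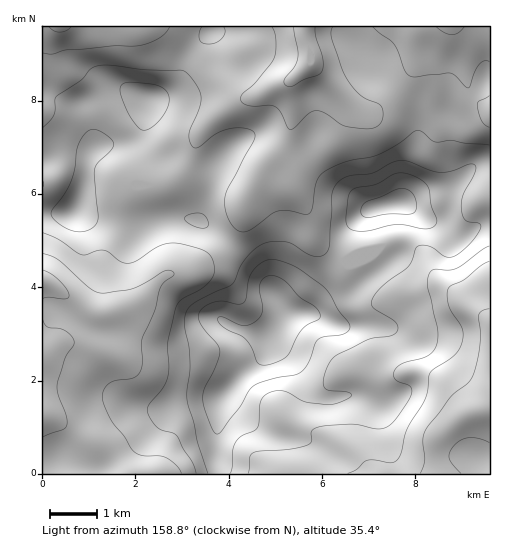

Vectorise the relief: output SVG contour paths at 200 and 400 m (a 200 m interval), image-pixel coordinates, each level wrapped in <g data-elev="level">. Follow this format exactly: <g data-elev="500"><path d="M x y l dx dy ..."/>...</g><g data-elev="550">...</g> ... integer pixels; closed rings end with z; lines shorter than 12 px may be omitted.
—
<g data-elev="200"><path d="M420 473l5-12-2-19 1-9 26-35 17-14 5-6 4-13 4-19 1-13-2-18 3-4 7-2"/><path d="M489 443l-10-4-9-1-9 2-7 5-4 7-1 6 3 6 9 9"/><path d="M43 319l4 8 13 2 7 3 5 5 2 6-9 15-8 27 1 10 8 21 1 10-5 4-19 7"/><path d="M43 270l8 4 8 6 7 8 3 7-1 3-2 1-18-2-5 2"/><path d="M71 27l-4 3-7 2-6-1-5-4"/><path d="M315 27l1 10 7 22-1 12-4 4-13 4-12 7-4 1-5-3 0-4 11-14 3-10-5-29"/><path d="M464 27l-5 5-7 3-8-3-8-5"/></g><g data-elev="400"><path d="M216 434l3 0 3-4 18-23 13-20 16-7 30-7 9-9 7-20 3-4 6-3 18-3 5-2 3-3-1-6-11-13-12-21-23-17-11-7-17-5-11 1-8 6-6 8-4 23-3 5-6 1-12-3-9 1-10 4-7 6-1 6 3 6 16 20 3 6-2 11-13 27-2 8 3 17 6 15z"/><path d="M355 231l13 0 29-7 26 5 10-2 3-3 1-4-6-15-3-19-4-4-8-5-9-3-7-1-7 2-17 9-23 5-5 8-2 23 2 7z"/></g>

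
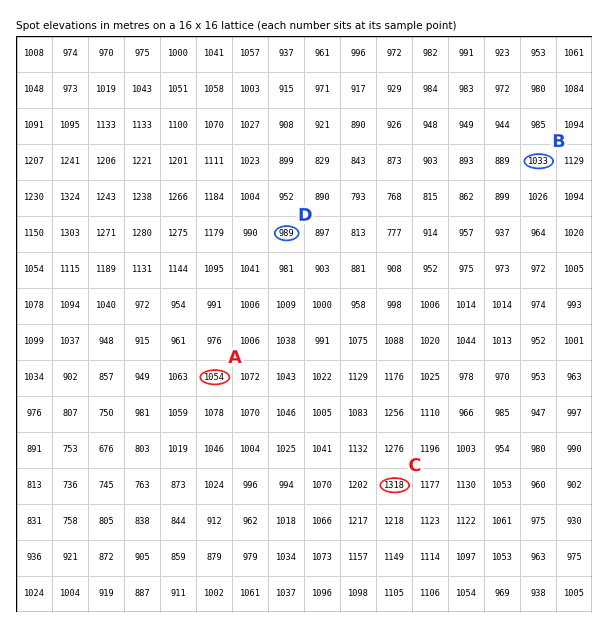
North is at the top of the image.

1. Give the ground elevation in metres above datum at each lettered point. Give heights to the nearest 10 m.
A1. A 1050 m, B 1030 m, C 1320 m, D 990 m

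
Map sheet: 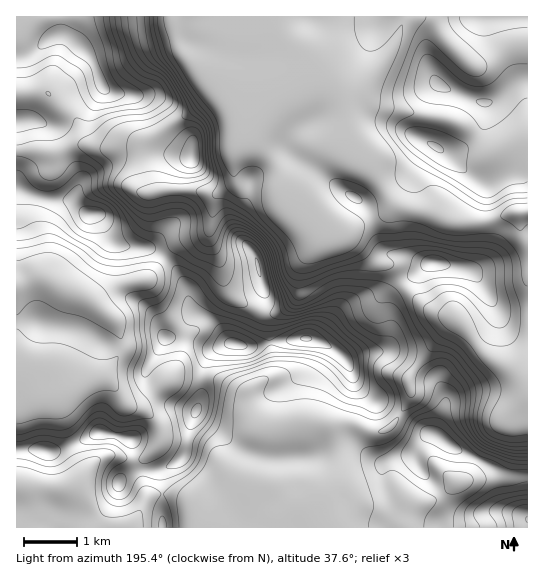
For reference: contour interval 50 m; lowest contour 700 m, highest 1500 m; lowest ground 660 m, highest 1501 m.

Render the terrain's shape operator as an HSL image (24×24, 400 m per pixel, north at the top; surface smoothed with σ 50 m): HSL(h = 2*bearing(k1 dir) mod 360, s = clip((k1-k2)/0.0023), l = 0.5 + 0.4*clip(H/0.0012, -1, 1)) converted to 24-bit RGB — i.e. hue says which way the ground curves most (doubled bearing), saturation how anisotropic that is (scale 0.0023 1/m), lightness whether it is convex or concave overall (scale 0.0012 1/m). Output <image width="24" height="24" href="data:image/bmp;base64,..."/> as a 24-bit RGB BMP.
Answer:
<image width="24" height="24" href="data:image/bmp;base64,Qk32BgAAAAAAADYAAAAoAAAAGAAAABgAAAABABgAAAAAAMAGAAATCwAAEwsAAAAAAAAAAAAAd3uIkouCcniMlWOQoWs5L3xYpep0nze/bWmAfYB+gIOAg39/gYF+gH19eXl/bHOCdpJ1mIhzXHGJfqORT0OnynrNR1/An9y8hG90jJFsgm9qZjCK6KmjNr6vZ68ZkWgyXXxyeod+fYB/gX19hXt6gYF7d3t+cHF+jF9kjaRud0tSXrE6OI9yR5pZUchgZ8BVcFo7pZ8tRoo/IV530uSw2EPlnnnk3ml2JJppZoSCgHNtg3hsi4Vuh4dvb4R0aWJ9pG95pFJ+vKxdVMtva0kyOnQyTOtlTKrZeG/12ODzr0rmhYghMFMIz/kXHnRn6X6U1lKjRFtvcKSfdYikf32jioCmhnafYmqUZ8K6glLW3pWeniqIpOjklf7/ZqjZaj6bRIlCrI1NYi2l8NL5jMb/7ND3XBahqkI47bFbMq2lYoWDdHZpeYJngINrgGhlm59hiHckD0sgznCettPhit1sb3sqKRkSbmwocINggYFXRHBccdU6lEgzXzQcry5+ZZbM893YOnSjW1WCjV90jItZeXdUelFHj2U4bMlySd69B6SD2lk24KZghkBfPF1uaoR9gX59f358cYBzWo9JjDVdwkVgNcNUO2Va7cpmyC9SK1s0Q46XuH+vjWyicFOX1sOHNfSxwpF8HA9Di8dh09Snn2fHTUS+YF6HgH16f3x3gnd0hnlqQnWGemfS1WdVKk5H3YU8vy0jqXJAGm8bSWYccWQpcUU4zPvGbDiclE4vFIh/fs+dsL+SikyEhDhaf2VtiV9gf4dlb4hve5edZImrKyhZ6aOTU3jKRKjT2bLt1Nz3pYz/u5L/sbn3q/z/md/clD/hu5LUcYu7J65+ul1HhSBemnVdWJiKdG6sh5uye5CveaCkfkR5PjZ/sd2isE6LTJN8VeOErY1ngkorDdix37vnznydf2FLX0JXuqJqdqNtckhWZzxFiUJlrruBQo6qZpyJk5F2gG5jgUlQlEeYVd/aS17DxXCDe8qIPY1GdB4n7sQtAM5iEj4Z31Y+13ejUVGMlrpolyo+gV8+TjpIgaNXitSLPkmjb5Rag2RZf1ZYgVVRb6s+T3wjOjolp9x9sL+VWy6Cl0Cb5P/MGCaGKUWbb6yOtXxuu2Gtskqa1jyeqlNfTYGsfNaojLJ1OUNvjo9MaG5WeElVnVpYt650X3y5Hda5VuhnV2yRgheSpkVF4//MOB1uMFlLQH0vnGdFxzVmpExnVIXN1db2jaD2oZLVwJ3DSDKlf4CuWEeKnVabYMFyfdabY7PatXPQn6RLKH1EMQ6LzP/f44iJlxOdgFWEc31nRWdIVK1Lb7ewYLd2ep9AdU45jXFKumhLhjSIlGVvc1KTXIq90d/spe3mK2TKgEW62K7LZGDCALq85/0zcRogeTxcgXV6gmx2fE1JU842UXZIk489flc5d1s+g2ggZJsUTXgjebLHYIPeeKXcPvUTspMuSBMZQVgfpaIVmUUNGKsemyQqmFRGbWp8f3V8hkuXo97hdobNikaAmIlpfV1ceThGwLRxzou5ajqstI5sRGNVbbJM5aOjpiWPYEqPkE+Vzi5Oku90ANf+Rzmvwm+qb2SAb4OLYrqimqNKgUZWj2WYpVtgiTNTbs+nece4nHuqiH64lXs8hXZKRq80moAwpUdnZFieYGOxa3DF8/rRGRNLT3tVkldZm36UcJGGgXpqgHRwfGt5cTlQskNEldrQh8HGimaIbXxngnp3a3Ssd7C6Zlytpo5OYXNIdm0/OIItN6SF+e7SLwqNbm2AcoKAk4Z7kHSBdYJ/fHaAgkuSW27OsObke7y+lEh6tURWiI9mY31rk4C3nV6jlUJ91lBhnFFQXLKKa72UF/9xQdwZiBeCfnmAe4B+dYN1i356jnqOcG+FXneSe5pQoXApiWUpel47abd4p4qOYG+EgIo3dVFOdlqGw3ySp9/slq/pt7voic7ZYBFagmV4gH9+f4B+foB9fYF5gnx5fXZ/X3OBamGhtoa2nJ28gMrbXILHw2ywoGWvt4N2QGtmemFWc+hoX69QSJxcjMxMgxVdekR0gH98gIF+f4GAf4F/fn+AgHp/hnJ8ZYlhQnyBoniFqNCblVaGXTM6e5RRn4Z4kmKyu2/TarjGlcyTh6yDgl9UmapBaiVvc4GKfICEfn+BgH+Bgn1/gXd0f3x2gWqHppN8OoJ8Uaxxyr9ldSdKmJBZXJxaeIVdZYB8pqZhgadiurVnnJ1blGJYMWiUdU6Lc3aAfXx/f39/f39/gXGGk3+IdIOOZGWKqKCManuaOpJzsT48pFyvl7OidHeiamii"/>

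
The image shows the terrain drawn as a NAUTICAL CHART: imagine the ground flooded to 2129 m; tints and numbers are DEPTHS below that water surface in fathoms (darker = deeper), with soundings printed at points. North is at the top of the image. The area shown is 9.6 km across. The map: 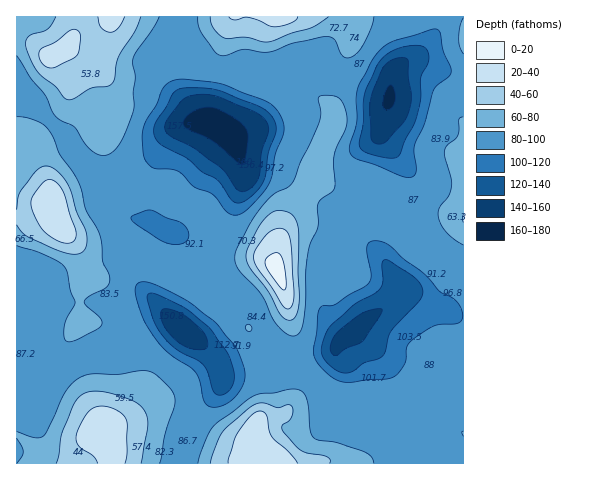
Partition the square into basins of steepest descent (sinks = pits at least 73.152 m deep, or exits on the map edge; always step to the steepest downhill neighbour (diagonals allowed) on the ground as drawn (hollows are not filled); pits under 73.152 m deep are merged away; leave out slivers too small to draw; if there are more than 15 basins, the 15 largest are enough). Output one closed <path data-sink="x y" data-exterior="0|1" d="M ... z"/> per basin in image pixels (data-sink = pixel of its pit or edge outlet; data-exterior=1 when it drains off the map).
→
<path data-sink="209 122" data-exterior="0" d="M339 16l-323 1 1 447 265-1-3-7-19-12-3-4-4 5-19 15-18-2-42-16-41-8-17 0-13 6-2-6 4-7 13-9 10-11 7-16 0-10-6-31-8-14-11-10-16-4-13-1-1-29 9-15 24-13 13-3 21 0 22 5 25 0 22-10 12 3 34-1 13 7 9-42 18-30 14-17 7-25 13-26-3-31 18-54 0-7-4-8z"/><path data-sink="349 335" data-exterior="0" d="M316 175l-21 28-11 20-9 39 12 35 8 44 0 22 6 12 1 8-5 13-13 18-21 4-4 5-3 8 3 11 20 14 4 8 32 0 8-2 8-6 8-26 9-9 22-8 12-7 34-8 11 2 36 32 1-211-8 3-24 22-7 1-27-34-16-11-12-12-7-4-30 0-13-7z"/><path data-sink="186 332" data-exterior="0" d="M218 256l-24 10-25 0-22-5-21 0-13 3-28 17-5 11 1 29 13 1 16 4 11 10 8 14 6 31 0 10-7 16-10 11-13 9-4 7 2 6 13-6 17 0 41 8 42 16 18 2 22-18 2-17 5-7 21-4 10-12 7-14 1-9-7-16 0-22-8-44-12-31-13-8-34 1z"/><path data-sink="389 98" data-exterior="0" d="M463 16l-124 1 11 12 1 11-18 54 3 31-14 29-5 18 3 7 17 9 30 0 19 17 17 8 38 0 23 4z"/>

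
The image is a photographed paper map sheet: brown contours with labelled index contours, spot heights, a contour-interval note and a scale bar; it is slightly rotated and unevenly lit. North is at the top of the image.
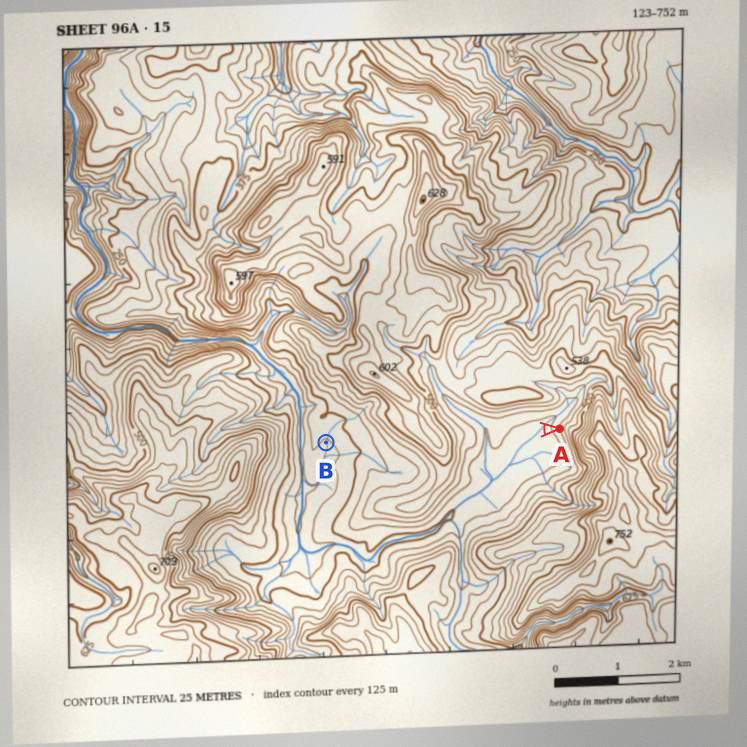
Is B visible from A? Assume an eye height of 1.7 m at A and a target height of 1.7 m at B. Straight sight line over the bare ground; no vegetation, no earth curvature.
no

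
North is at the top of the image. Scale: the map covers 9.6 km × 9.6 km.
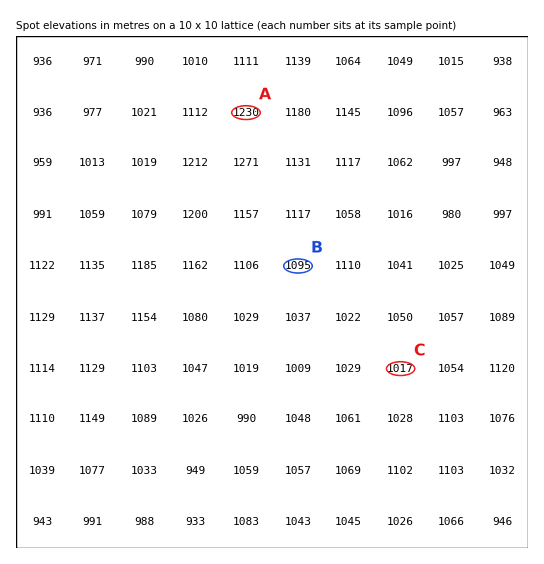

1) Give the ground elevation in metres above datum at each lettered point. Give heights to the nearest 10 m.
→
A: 1230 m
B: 1090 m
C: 1020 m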